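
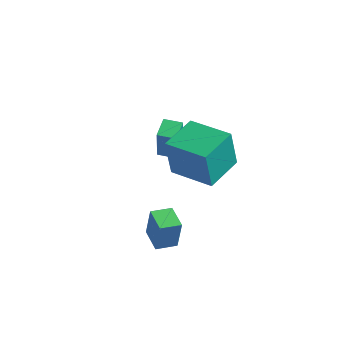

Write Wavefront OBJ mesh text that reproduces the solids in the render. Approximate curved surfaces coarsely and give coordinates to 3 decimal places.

v -2.912 2.191 0.371
v -2.84 2.035 1.941
v -3.113 3.196 0.48
v -3.041 3.04 2.05
v -2.079 2.36 0.35
v -2.007 2.204 1.92
v -2.28 3.365 0.459
v -2.208 3.209 2.029
v -0.88 -0.458 2.667
v -1.16 -0.476 4.476
v -0.614 1.301 2.725
v -0.894 1.283 4.534
v 1.074 -0.763 2.966
v 0.794 -0.781 4.775
v 1.34 0.996 3.024
v 1.06 0.978 4.833
v -0.069 -3.409 0.693
v 0.06 -3.273 2.05
v -0.881 -2.667 0.697
v -0.752 -2.532 2.054
v 0.552 -2.728 0.566
v 0.681 -2.593 1.923
v -0.26 -1.987 0.57
v -0.131 -1.851 1.927
f 2 4 1
f 5 2 1
f 1 4 3
f 3 5 1
f 2 8 4
f 6 2 5
f 6 8 2
f 4 8 3
f 7 5 3
f 3 8 7
f 7 6 5
f 8 6 7
f 10 12 9
f 13 10 9
f 9 12 11
f 11 13 9
f 10 16 12
f 14 10 13
f 14 16 10
f 12 16 11
f 15 13 11
f 11 16 15
f 15 14 13
f 16 14 15
f 18 20 17
f 21 18 17
f 17 20 19
f 19 21 17
f 18 24 20
f 22 18 21
f 22 24 18
f 20 24 19
f 23 21 19
f 19 24 23
f 23 22 21
f 24 22 23



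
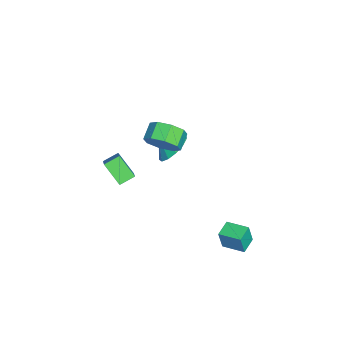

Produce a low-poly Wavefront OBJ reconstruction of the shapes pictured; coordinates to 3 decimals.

v -2.392 -3.722 -2.104
v -2.885 -3 -1.732
v -3.619 -4.052 -3.093
v -4.112 -3.33 -2.721
v -1.808 -2.79 -3.139
v -2.301 -2.068 -2.767
v -3.035 -3.12 -4.128
v -3.528 -2.398 -3.756
v -0.822 -0.345 1.691
v -0.302 -0.103 2.51
v -1.199 0.068 3.029
v -1.718 -0.175 2.209
v -0.444 0.502 2.064
v -1.341 0.673 2.583
v -0.808 0.611 1.399
v -1.705 0.782 1.918
v -1.18 0.16 0.905
v -2.076 0.33 1.424
v -1.341 -0.588 0.871
v -2.238 -0.417 1.39
v -1.199 -1.193 1.317
v -2.096 -1.022 1.836
v -0.835 -1.302 1.982
v -1.732 -1.131 2.501
v -0.464 -0.85 2.476
v -1.36 -0.68 2.995
v -3.512 -0.271 -1.162
v -2.621 -0.697 -1.546
v -3.588 -1.029 -0.498
v -2.455 -0.329 -1.107
v -2.625 0.058 -0.685
v -3.076 0.341 -0.414
v -3.666 0.429 -0.381
v -4.207 0.294 -0.596
v -4.527 -0.019 -0.991
v -4.525 -0.413 -1.44
v -4.201 -0.762 -1.8
v -3.659 -0.955 -1.959
v -3.07 -0.931 -1.864
v -0.048 3.341 -4.478
v 0.096 3.141 -3.314
v 0.352 4.526 -4.324
v 0.496 4.326 -3.16
v 0.864 3.054 -4.64
v 1.008 2.854 -3.476
v 1.264 4.239 -4.486
v 1.408 4.039 -3.322
f 2 4 1
f 5 2 1
f 1 4 3
f 3 5 1
f 2 8 4
f 6 2 5
f 6 8 2
f 4 8 3
f 7 5 3
f 3 8 7
f 7 6 5
f 8 6 7
f 10 9 13
f 10 13 11
f 11 13 14
f 11 14 12
f 13 9 15
f 13 15 14
f 14 15 16
f 14 16 12
f 15 9 17
f 15 17 16
f 16 17 18
f 16 18 12
f 17 9 19
f 17 19 18
f 18 19 20
f 18 20 12
f 19 9 21
f 19 21 20
f 20 21 22
f 20 22 12
f 21 9 23
f 21 23 22
f 22 23 24
f 22 24 12
f 23 9 25
f 23 25 24
f 24 25 26
f 24 26 12
f 25 9 10
f 25 10 26
f 26 10 11
f 26 11 12
f 28 27 30
f 28 30 29
f 30 27 31
f 30 31 29
f 31 27 32
f 31 32 29
f 32 27 33
f 32 33 29
f 33 27 34
f 33 34 29
f 34 27 35
f 34 35 29
f 35 27 36
f 35 36 29
f 36 27 37
f 36 37 29
f 37 27 38
f 37 38 29
f 38 27 39
f 38 39 29
f 39 27 28
f 39 28 29
f 41 43 40
f 44 41 40
f 40 43 42
f 42 44 40
f 41 47 43
f 45 41 44
f 45 47 41
f 43 47 42
f 46 44 42
f 42 47 46
f 46 45 44
f 47 45 46



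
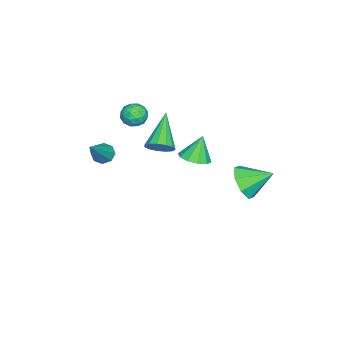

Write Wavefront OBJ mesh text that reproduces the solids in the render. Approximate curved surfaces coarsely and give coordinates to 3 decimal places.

v 0.994 1.535 1.503
v 1.699 1.449 1.772
v 0.566 1.765 2.697
v 1.64 1.902 1.663
v 1.333 2.215 1.493
v 0.897 2.268 1.326
v 0.498 2.041 1.227
v 0.288 1.62 1.233
v 0.348 1.167 1.342
v 0.654 0.855 1.512
v 1.091 0.802 1.679
v 1.49 1.029 1.778
v -2.074 -1.169 -0.667
v -1.653 -1.521 -0.186
v -3.726 -1.431 0.587
v -1.638 -1.123 -0.083
v -1.762 -0.739 -0.166
v -1.985 -0.492 -0.408
v -2.236 -0.46 -0.732
v -2.436 -0.653 -1.036
v -2.521 -1.01 -1.222
v -2.464 -1.417 -1.232
v -2.283 -1.746 -1.063
v -2.036 -1.891 -0.768
v -1.801 -1.807 -0.441
v -3.143 2.582 -2.953
v -2.471 2.33 -2.242
v -3.437 3.898 -2.207
v -2.152 2.73 -2.822
v -2.414 3.043 -3.479
v -3.103 3.087 -3.827
v -3.815 2.835 -3.663
v -4.134 2.435 -3.083
v -3.872 2.121 -2.427
v -3.183 2.078 -2.078
v 1.889 -2.377 1.463
v 2.215 -2.689 1.13
v 3.371 -2.403 2.937
v 2.278 -2.268 1.075
v 2.113 -1.912 1.246
v 1.817 -1.828 1.545
v 1.564 -2.066 1.796
v 1.501 -2.486 1.852
v 1.666 -2.843 1.68
v 1.961 -2.927 1.381
v -3.552 -2.433 0.88
v -2.903 -2.24 0.686
v -3.457 -3.38 0.254
v -2.808 -3.187 0.06
v -2.935 -3.379 0.726
v -2.993 -2.793 1.113
v -3.367 -2.827 -0.173
v -3.425 -2.241 0.214
v -2.789 -2.483 0.035
v -2.521 -2.824 0.591
v -3.839 -2.796 0.349
v -3.571 -3.137 0.905
v -3.235 -2.253 0.838
v -3.125 -3.367 0.102
v -3.199 -3.479 0.493
v -2.817 -3.366 0.379
v -3.288 -2.578 1.089
v -2.907 -2.465 0.975
v -2.926 -3.134 0.998
v -3.453 -3.155 -0.035
v -3.072 -3.042 -0.149
v -3.543 -2.254 0.561
v -3.161 -2.141 0.447
v -3.434 -2.486 -0.058
v -2.787 -2.283 0.342
v -2.731 -2.84 -0.027
v -3.06 -2.628 -0.164
v -3.094 -2.284 0.064
v -2.63 -2.483 0.668
v -2.574 -3.04 0.3
v -2.648 -3.153 0.691
v -2.683 -2.808 0.919
v -2.563 -2.626 0.285
v -3.786 -2.58 0.64
v -3.73 -3.137 0.272
v -3.677 -2.812 0.021
v -3.712 -2.467 0.249
v -3.629 -2.78 0.967
v -3.573 -3.337 0.598
v -3.266 -3.336 0.876
v -3.3 -2.992 1.104
v -3.797 -2.994 0.655
f 2 1 4
f 2 4 3
f 4 1 5
f 4 5 3
f 5 1 6
f 5 6 3
f 6 1 7
f 6 7 3
f 7 1 8
f 7 8 3
f 8 1 9
f 8 9 3
f 9 1 10
f 9 10 3
f 10 1 11
f 10 11 3
f 11 1 12
f 11 12 3
f 12 1 2
f 12 2 3
f 14 13 16
f 14 16 15
f 16 13 17
f 16 17 15
f 17 13 18
f 17 18 15
f 18 13 19
f 18 19 15
f 19 13 20
f 19 20 15
f 20 13 21
f 20 21 15
f 21 13 22
f 21 22 15
f 22 13 23
f 22 23 15
f 23 13 24
f 23 24 15
f 24 13 25
f 24 25 15
f 25 13 14
f 25 14 15
f 27 26 29
f 27 29 28
f 29 26 30
f 29 30 28
f 30 26 31
f 30 31 28
f 31 26 32
f 31 32 28
f 32 26 33
f 32 33 28
f 33 26 34
f 33 34 28
f 34 26 35
f 34 35 28
f 35 26 27
f 35 27 28
f 37 36 39
f 37 39 38
f 39 36 40
f 39 40 38
f 40 36 41
f 40 41 38
f 41 36 42
f 41 42 38
f 42 36 43
f 42 43 38
f 43 36 44
f 43 44 38
f 44 36 45
f 44 45 38
f 45 36 37
f 45 37 38
f 46 83 62
f 83 57 86
f 62 86 51
f 83 86 62
f 46 62 58
f 62 51 63
f 58 63 47
f 62 63 58
f 46 58 67
f 58 47 68
f 67 68 53
f 58 68 67
f 46 67 79
f 67 53 82
f 79 82 56
f 67 82 79
f 46 79 83
f 79 56 87
f 83 87 57
f 79 87 83
f 47 63 74
f 63 51 77
f 74 77 55
f 63 77 74
f 51 86 64
f 86 57 85
f 64 85 50
f 86 85 64
f 57 87 84
f 87 56 80
f 84 80 48
f 87 80 84
f 56 82 81
f 82 53 69
f 81 69 52
f 82 69 81
f 53 68 73
f 68 47 70
f 73 70 54
f 68 70 73
f 49 75 61
f 75 55 76
f 61 76 50
f 75 76 61
f 49 61 59
f 61 50 60
f 59 60 48
f 61 60 59
f 49 59 66
f 59 48 65
f 66 65 52
f 59 65 66
f 49 66 71
f 66 52 72
f 71 72 54
f 66 72 71
f 49 71 75
f 71 54 78
f 75 78 55
f 71 78 75
f 50 76 64
f 76 55 77
f 64 77 51
f 76 77 64
f 48 60 84
f 60 50 85
f 84 85 57
f 60 85 84
f 52 65 81
f 65 48 80
f 81 80 56
f 65 80 81
f 54 72 73
f 72 52 69
f 73 69 53
f 72 69 73
f 55 78 74
f 78 54 70
f 74 70 47
f 78 70 74



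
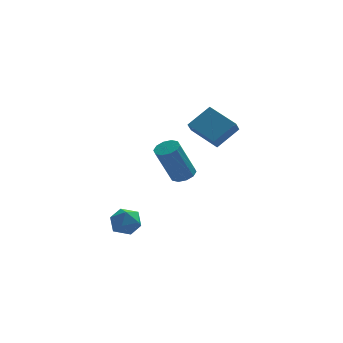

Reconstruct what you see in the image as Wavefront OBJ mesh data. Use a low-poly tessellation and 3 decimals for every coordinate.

v 3.945 2.351 -1.046
v 3.686 1.818 -0.395
v 2.828 3.689 -0.395
v 2.57 3.156 0.256
v 5.15 2.904 -0.116
v 4.892 2.371 0.535
v 4.034 4.242 0.535
v 3.775 3.709 1.186
v -1.451 -2.583 -2.373
v -0.998 -2.393 -3.082
v -1.562 -3.907 -2.798
v -1.109 -3.717 -3.507
v -0.723 -3.716 -2.736
v -0.654 -2.898 -2.474
v -1.906 -3.402 -3.406
v -1.837 -2.584 -3.144
v -1.28 -2.9 -3.721
v -0.549 -3.094 -3.307
v -2.011 -3.206 -2.573
v -1.28 -3.4 -2.159
v 1.7 -1.372 -0.89
v 2.267 -1.141 -0.618
v 1.427 -1.438 1.383
v 0.86 -1.668 1.11
v 2.014 -0.819 -0.676
v 1.173 -1.116 1.324
v 1.64 -0.708 -0.817
v 0.799 -1.005 1.183
v 1.29 -0.851 -0.985
v 0.449 -1.148 1.015
v 1.096 -1.192 -1.117
v 0.255 -1.489 0.883
v 1.133 -1.602 -1.163
v 0.293 -1.899 0.838
v 1.387 -1.924 -1.104
v 0.546 -2.221 0.896
v 1.761 -2.035 -0.963
v 0.92 -2.332 1.037
v 2.111 -1.892 -0.795
v 1.27 -2.189 1.205
v 2.305 -1.551 -0.663
v 1.464 -1.848 1.337
f 2 4 1
f 5 2 1
f 1 4 3
f 3 5 1
f 2 8 4
f 6 2 5
f 6 8 2
f 4 8 3
f 7 5 3
f 3 8 7
f 7 6 5
f 8 6 7
f 9 20 14
f 9 14 10
f 9 10 16
f 9 16 19
f 9 19 20
f 10 14 18
f 14 20 13
f 20 19 11
f 19 16 15
f 16 10 17
f 12 18 13
f 12 13 11
f 12 11 15
f 12 15 17
f 12 17 18
f 13 18 14
f 11 13 20
f 15 11 19
f 17 15 16
f 18 17 10
f 22 21 25
f 22 25 23
f 23 25 26
f 23 26 24
f 25 21 27
f 25 27 26
f 26 27 28
f 26 28 24
f 27 21 29
f 27 29 28
f 28 29 30
f 28 30 24
f 29 21 31
f 29 31 30
f 30 31 32
f 30 32 24
f 31 21 33
f 31 33 32
f 32 33 34
f 32 34 24
f 33 21 35
f 33 35 34
f 34 35 36
f 34 36 24
f 35 21 37
f 35 37 36
f 36 37 38
f 36 38 24
f 37 21 39
f 37 39 38
f 38 39 40
f 38 40 24
f 39 21 41
f 39 41 40
f 40 41 42
f 40 42 24
f 41 21 22
f 41 22 42
f 42 22 23
f 42 23 24



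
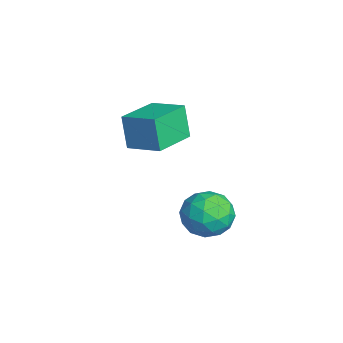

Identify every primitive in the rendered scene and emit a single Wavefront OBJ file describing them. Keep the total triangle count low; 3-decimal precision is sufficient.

v 0.012 2.137 -2.924
v 0.758 1.839 -2.151
v -0.598 0.441 -2.989
v 0.148 0.143 -2.216
v -0.706 0.806 -1.942
v -0.329 1.854 -1.902
v 0.489 0.426 -3.238
v 0.866 1.474 -3.198
v 1.052 0.782 -2.345
v 0.314 1.017 -1.544
v -0.154 1.263 -3.596
v -0.892 1.498 -2.795
v 0.439 2.137 -2.532
v -0.279 0.143 -2.608
v -0.78 0.533 -2.447
v -0.342 0.358 -1.992
v -0.2 2.146 -2.385
v 0.238 1.971 -1.931
v -0.622 1.363 -1.808
v -0.078 0.309 -3.209
v 0.36 0.134 -2.755
v 0.502 1.922 -3.148
v 0.94 1.747 -2.693
v 0.782 0.917 -3.332
v 1.05 1.34 -2.191
v 0.691 0.344 -2.229
v 0.891 0.51 -2.831
v 1.113 1.126 -2.807
v 0.616 1.478 -1.72
v 0.257 0.482 -1.758
v -0.244 0.871 -1.597
v -0.023 1.487 -1.574
v 0.789 0.857 -1.834
v -0.097 1.798 -3.382
v -0.456 0.802 -3.42
v 0.183 0.793 -3.566
v 0.404 1.409 -3.543
v -0.531 1.936 -2.911
v -0.89 0.94 -2.949
v -0.953 1.154 -2.333
v -0.731 1.77 -2.309
v -0.629 1.423 -3.306
v -4.825 0.086 -1.23
v -5.257 -0.053 0.283
v -3.783 1.191 -0.832
v -4.214 1.052 0.682
v -3.426 -1.332 -0.962
v -3.857 -1.471 0.552
v -2.383 -0.227 -0.563
v -2.815 -0.366 0.95
f 1 38 17
f 38 12 41
f 17 41 6
f 38 41 17
f 1 17 13
f 17 6 18
f 13 18 2
f 17 18 13
f 1 13 22
f 13 2 23
f 22 23 8
f 13 23 22
f 1 22 34
f 22 8 37
f 34 37 11
f 22 37 34
f 1 34 38
f 34 11 42
f 38 42 12
f 34 42 38
f 2 18 29
f 18 6 32
f 29 32 10
f 18 32 29
f 6 41 19
f 41 12 40
f 19 40 5
f 41 40 19
f 12 42 39
f 42 11 35
f 39 35 3
f 42 35 39
f 11 37 36
f 37 8 24
f 36 24 7
f 37 24 36
f 8 23 28
f 23 2 25
f 28 25 9
f 23 25 28
f 4 30 16
f 30 10 31
f 16 31 5
f 30 31 16
f 4 16 14
f 16 5 15
f 14 15 3
f 16 15 14
f 4 14 21
f 14 3 20
f 21 20 7
f 14 20 21
f 4 21 26
f 21 7 27
f 26 27 9
f 21 27 26
f 4 26 30
f 26 9 33
f 30 33 10
f 26 33 30
f 5 31 19
f 31 10 32
f 19 32 6
f 31 32 19
f 3 15 39
f 15 5 40
f 39 40 12
f 15 40 39
f 7 20 36
f 20 3 35
f 36 35 11
f 20 35 36
f 9 27 28
f 27 7 24
f 28 24 8
f 27 24 28
f 10 33 29
f 33 9 25
f 29 25 2
f 33 25 29
f 44 46 43
f 47 44 43
f 43 46 45
f 45 47 43
f 44 50 46
f 48 44 47
f 48 50 44
f 46 50 45
f 49 47 45
f 45 50 49
f 49 48 47
f 50 48 49



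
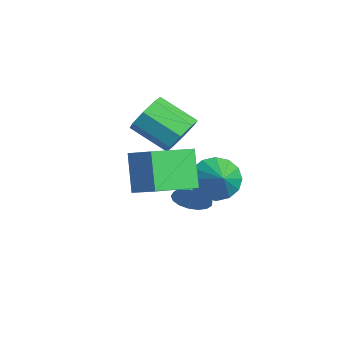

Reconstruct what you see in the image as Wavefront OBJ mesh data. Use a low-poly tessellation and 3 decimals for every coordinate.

v 2.466 0.846 -0.241
v 2.894 1.039 0.419
v 1.114 1.654 0.401
v 2.957 1.335 0.178
v 2.907 1.52 -0.16
v 2.756 1.55 -0.515
v 2.539 1.419 -0.808
v 2.305 1.156 -0.971
v 2.107 0.823 -0.967
v 1.992 0.494 -0.796
v 1.985 0.247 -0.498
v 2.088 0.136 -0.141
v 2.278 0.188 0.193
v 2.511 0.391 0.428
v 2.733 0.698 0.51
v 3.058 1.601 1.165
v 3.587 1.972 0.389
v 4.202 1.539 1.915
v 3.432 2.392 0.66
v 3.176 2.599 1.066
v 2.889 2.539 1.499
v 2.647 2.228 1.842
v 2.515 1.748 2.004
v 2.529 1.229 1.94
v 2.684 0.81 1.669
v 2.939 0.603 1.263
v 3.227 0.663 0.83
v 3.469 0.974 0.487
v 3.601 1.454 0.326
v 0.858 0.942 2.311
v 1.266 1.208 3.115
v 0.23 0.025 4.032
v -0.178 -0.242 3.229
v 0.682 1.598 2.96
v -0.353 0.415 3.878
v 0.201 1.604 2.425
v -0.834 0.421 3.342
v 0.105 1.222 1.824
v -0.93 0.039 2.741
v 0.45 0.675 1.508
v -0.586 -0.508 2.425
v 1.033 0.285 1.662
v -0.002 -0.898 2.58
v 1.514 0.279 2.198
v 0.479 -0.904 3.115
v 1.61 0.661 2.799
v 0.575 -0.522 3.716
v 2.617 0.008 2.739
v 3.458 -1.868 3.433
v 3.541 0.626 3.289
v 4.382 -1.25 3.983
v 3.578 -0.11 1.257
v 4.419 -1.986 1.951
v 4.502 0.508 1.807
v 5.343 -1.368 2.501
f 2 1 4
f 2 4 3
f 4 1 5
f 4 5 3
f 5 1 6
f 5 6 3
f 6 1 7
f 6 7 3
f 7 1 8
f 7 8 3
f 8 1 9
f 8 9 3
f 9 1 10
f 9 10 3
f 10 1 11
f 10 11 3
f 11 1 12
f 11 12 3
f 12 1 13
f 12 13 3
f 13 1 14
f 13 14 3
f 14 1 15
f 14 15 3
f 15 1 2
f 15 2 3
f 17 16 19
f 17 19 18
f 19 16 20
f 19 20 18
f 20 16 21
f 20 21 18
f 21 16 22
f 21 22 18
f 22 16 23
f 22 23 18
f 23 16 24
f 23 24 18
f 24 16 25
f 24 25 18
f 25 16 26
f 25 26 18
f 26 16 27
f 26 27 18
f 27 16 28
f 27 28 18
f 28 16 29
f 28 29 18
f 29 16 17
f 29 17 18
f 31 30 34
f 31 34 32
f 32 34 35
f 32 35 33
f 34 30 36
f 34 36 35
f 35 36 37
f 35 37 33
f 36 30 38
f 36 38 37
f 37 38 39
f 37 39 33
f 38 30 40
f 38 40 39
f 39 40 41
f 39 41 33
f 40 30 42
f 40 42 41
f 41 42 43
f 41 43 33
f 42 30 44
f 42 44 43
f 43 44 45
f 43 45 33
f 44 30 46
f 44 46 45
f 45 46 47
f 45 47 33
f 46 30 31
f 46 31 47
f 47 31 32
f 47 32 33
f 49 51 48
f 52 49 48
f 48 51 50
f 50 52 48
f 49 55 51
f 53 49 52
f 53 55 49
f 51 55 50
f 54 52 50
f 50 55 54
f 54 53 52
f 55 53 54



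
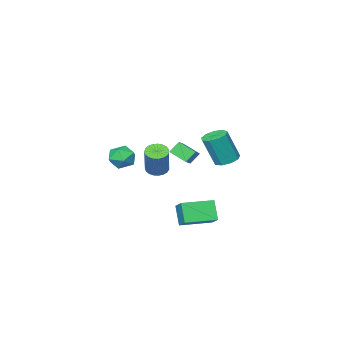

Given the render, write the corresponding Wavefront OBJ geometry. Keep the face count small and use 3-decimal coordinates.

v -1.648 2.143 -0.032
v -1.184 1.562 -0.299
v -0.548 1.196 1.604
v -1.012 1.777 1.872
v -0.914 2.03 -0.299
v -0.277 1.663 1.604
v -0.987 2.551 -0.174
v -0.35 2.184 1.729
v -1.369 2.881 0.017
v -0.733 2.514 1.92
v -1.882 2.866 0.186
v -1.246 2.499 2.089
v -2.286 2.513 0.253
v -1.649 2.146 2.156
v -2.391 1.987 0.187
v -1.755 1.62 2.09
v -2.149 1.534 0.018
v -1.512 1.167 1.922
v -1.672 1.367 -0.173
v -1.036 1 1.73
v 3.568 0.486 0.334
v 4.32 0.567 0.81
v 3.48 -0.907 0.71
v 4.232 -0.826 1.186
v 3.485 -0.419 1.459
v 3.539 0.442 1.227
v 4.261 -0.782 0.293
v 4.315 0.079 0.061
v 4.748 -0.217 0.785
v 4.269 0.008 1.505
v 3.531 -0.348 0.015
v 3.052 -0.123 0.735
v 0.656 3.748 -3.762
v 0.388 3.066 -2.581
v 1.033 4.759 -3.093
v 0.766 4.077 -1.911
v 2.414 3.083 -3.749
v 2.147 2.401 -2.567
v 2.792 4.094 -3.079
v 2.524 3.412 -1.898
v -3.673 -4.535 -1.351
v -2.849 -3.887 -0.809
v -4.104 -3.496 -1.939
v -3.28 -2.847 -1.397
v -3.08 -4.693 -2.063
v -2.256 -4.044 -1.521
v -3.511 -3.653 -2.651
v -2.687 -3.005 -2.109
v 2.621 1.359 0.104
v 3.161 0.963 0.096
v 3.759 1.744 1.768
v 3.219 2.141 1.776
v 3.252 1.187 -0.041
v 3.85 1.969 1.63
v 3.234 1.442 -0.154
v 3.832 2.223 1.518
v 3.109 1.682 -0.222
v 3.708 2.463 1.45
v 2.901 1.866 -0.233
v 3.499 2.648 1.439
v 2.644 1.963 -0.186
v 3.242 2.744 1.486
v 2.383 1.955 -0.089
v 2.981 2.736 1.583
v 2.163 1.844 0.041
v 2.761 2.626 1.713
v 2.022 1.65 0.183
v 2.62 2.431 1.854
v 1.985 1.405 0.31
v 2.583 2.186 1.982
v 2.058 1.152 0.402
v 2.656 1.934 2.074
v 2.228 0.935 0.443
v 2.826 1.717 2.115
v 2.466 0.792 0.425
v 3.064 1.573 2.097
v 2.731 0.746 0.351
v 3.329 1.528 2.023
v 2.977 0.807 0.235
v 3.575 1.588 1.907
f 2 1 5
f 2 5 3
f 3 5 6
f 3 6 4
f 5 1 7
f 5 7 6
f 6 7 8
f 6 8 4
f 7 1 9
f 7 9 8
f 8 9 10
f 8 10 4
f 9 1 11
f 9 11 10
f 10 11 12
f 10 12 4
f 11 1 13
f 11 13 12
f 12 13 14
f 12 14 4
f 13 1 15
f 13 15 14
f 14 15 16
f 14 16 4
f 15 1 17
f 15 17 16
f 16 17 18
f 16 18 4
f 17 1 19
f 17 19 18
f 18 19 20
f 18 20 4
f 19 1 2
f 19 2 20
f 20 2 3
f 20 3 4
f 21 32 26
f 21 26 22
f 21 22 28
f 21 28 31
f 21 31 32
f 22 26 30
f 26 32 25
f 32 31 23
f 31 28 27
f 28 22 29
f 24 30 25
f 24 25 23
f 24 23 27
f 24 27 29
f 24 29 30
f 25 30 26
f 23 25 32
f 27 23 31
f 29 27 28
f 30 29 22
f 34 36 33
f 37 34 33
f 33 36 35
f 35 37 33
f 34 40 36
f 38 34 37
f 38 40 34
f 36 40 35
f 39 37 35
f 35 40 39
f 39 38 37
f 40 38 39
f 42 44 41
f 45 42 41
f 41 44 43
f 43 45 41
f 42 48 44
f 46 42 45
f 46 48 42
f 44 48 43
f 47 45 43
f 43 48 47
f 47 46 45
f 48 46 47
f 50 49 53
f 50 53 51
f 51 53 54
f 51 54 52
f 53 49 55
f 53 55 54
f 54 55 56
f 54 56 52
f 55 49 57
f 55 57 56
f 56 57 58
f 56 58 52
f 57 49 59
f 57 59 58
f 58 59 60
f 58 60 52
f 59 49 61
f 59 61 60
f 60 61 62
f 60 62 52
f 61 49 63
f 61 63 62
f 62 63 64
f 62 64 52
f 63 49 65
f 63 65 64
f 64 65 66
f 64 66 52
f 65 49 67
f 65 67 66
f 66 67 68
f 66 68 52
f 67 49 69
f 67 69 68
f 68 69 70
f 68 70 52
f 69 49 71
f 69 71 70
f 70 71 72
f 70 72 52
f 71 49 73
f 71 73 72
f 72 73 74
f 72 74 52
f 73 49 75
f 73 75 74
f 74 75 76
f 74 76 52
f 75 49 77
f 75 77 76
f 76 77 78
f 76 78 52
f 77 49 79
f 77 79 78
f 78 79 80
f 78 80 52
f 79 49 50
f 79 50 80
f 80 50 51
f 80 51 52



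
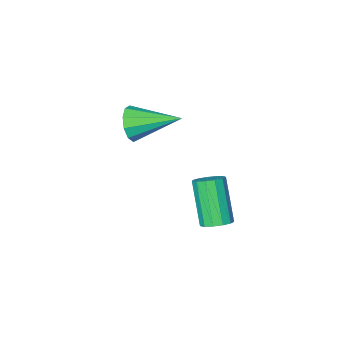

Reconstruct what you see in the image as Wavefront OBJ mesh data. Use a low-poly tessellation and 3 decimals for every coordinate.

v 0.477 3.845 -3.004
v 0.872 4.223 -2.711
v 0.598 3.212 -1.042
v 0.203 2.835 -1.336
v 0.555 4.366 -2.677
v 0.281 3.355 -1.008
v 0.213 4.343 -2.746
v -0.061 3.333 -1.077
v -0.044 4.163 -2.898
v -0.319 3.153 -1.229
v -0.137 3.882 -3.083
v -0.411 2.871 -1.414
v -0.034 3.589 -3.244
v -0.308 2.578 -1.575
v 0.231 3.377 -3.328
v -0.043 2.367 -1.659
v 0.574 3.314 -3.31
v 0.3 2.304 -1.641
v 0.886 3.42 -3.195
v 0.612 2.41 -1.526
v 1.069 3.661 -3.019
v 0.795 2.65 -1.35
v 1.063 3.96 -2.839
v 0.789 2.949 -1.17
v 1.118 -1.113 -0.512
v 1.584 -0.943 0.154
v -0.258 0.213 0.112
v 1.722 -0.622 -0.222
v 1.629 -0.489 -0.709
v 1.342 -0.594 -1.12
v 0.969 -0.897 -1.299
v 0.653 -1.283 -1.178
v 0.515 -1.603 -0.802
v 0.607 -1.736 -0.315
v 0.895 -1.631 0.096
v 1.268 -1.328 0.275
f 2 1 5
f 2 5 3
f 3 5 6
f 3 6 4
f 5 1 7
f 5 7 6
f 6 7 8
f 6 8 4
f 7 1 9
f 7 9 8
f 8 9 10
f 8 10 4
f 9 1 11
f 9 11 10
f 10 11 12
f 10 12 4
f 11 1 13
f 11 13 12
f 12 13 14
f 12 14 4
f 13 1 15
f 13 15 14
f 14 15 16
f 14 16 4
f 15 1 17
f 15 17 16
f 16 17 18
f 16 18 4
f 17 1 19
f 17 19 18
f 18 19 20
f 18 20 4
f 19 1 21
f 19 21 20
f 20 21 22
f 20 22 4
f 21 1 23
f 21 23 22
f 22 23 24
f 22 24 4
f 23 1 2
f 23 2 24
f 24 2 3
f 24 3 4
f 26 25 28
f 26 28 27
f 28 25 29
f 28 29 27
f 29 25 30
f 29 30 27
f 30 25 31
f 30 31 27
f 31 25 32
f 31 32 27
f 32 25 33
f 32 33 27
f 33 25 34
f 33 34 27
f 34 25 35
f 34 35 27
f 35 25 36
f 35 36 27
f 36 25 26
f 36 26 27



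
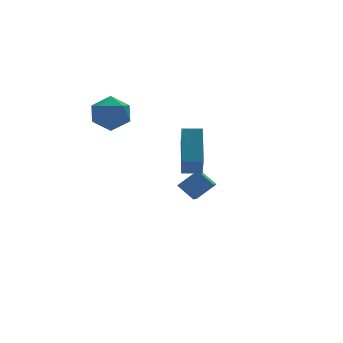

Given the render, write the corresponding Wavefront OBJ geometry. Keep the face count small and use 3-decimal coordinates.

v -1.662 4.001 3.167
v -0.593 3.65 3.138
v -1.967 2.95 4.622
v -0.898 2.599 4.593
v -1.134 3.662 4.876
v -0.945 4.312 3.977
v -1.615 2.288 3.783
v -1.426 2.938 2.884
v -0.564 2.592 3.518
v -0.267 3.441 4.194
v -2.293 3.159 3.566
v -1.996 4.008 4.242
v -0.007 -2.394 2.901
v 0.63 -0.852 4.241
v 0.361 -1.442 1.63
v 0.998 0.1 2.97
v 0.902 -2.76 2.89
v 1.539 -1.218 4.23
v 1.27 -1.808 1.619
v 1.907 -0.266 2.959
v 3.737 2.407 -1.564
v 3.185 3.137 -0.82
v 2.714 2.522 -2.437
v 2.161 3.252 -1.693
v 4.459 3.648 -2.247
v 3.906 4.378 -1.503
v 3.435 3.763 -3.12
v 2.883 4.493 -2.376
f 1 12 6
f 1 6 2
f 1 2 8
f 1 8 11
f 1 11 12
f 2 6 10
f 6 12 5
f 12 11 3
f 11 8 7
f 8 2 9
f 4 10 5
f 4 5 3
f 4 3 7
f 4 7 9
f 4 9 10
f 5 10 6
f 3 5 12
f 7 3 11
f 9 7 8
f 10 9 2
f 14 16 13
f 17 14 13
f 13 16 15
f 15 17 13
f 14 20 16
f 18 14 17
f 18 20 14
f 16 20 15
f 19 17 15
f 15 20 19
f 19 18 17
f 20 18 19
f 22 24 21
f 25 22 21
f 21 24 23
f 23 25 21
f 22 28 24
f 26 22 25
f 26 28 22
f 24 28 23
f 27 25 23
f 23 28 27
f 27 26 25
f 28 26 27



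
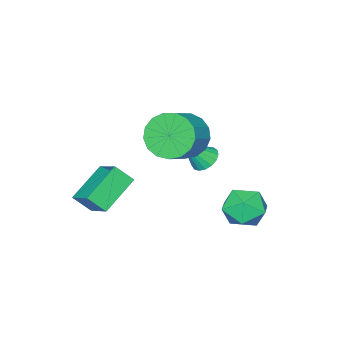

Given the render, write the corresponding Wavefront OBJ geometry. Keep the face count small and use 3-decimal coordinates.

v -0.194 -0.954 2.839
v 0.242 -0.548 1.95
v 1.389 -0.24 2.652
v 0.954 -0.646 3.541
v 0.004 -0.148 2.163
v 1.151 0.16 2.865
v -0.28 0.067 2.531
v 0.868 0.375 3.234
v -0.543 0.049 2.97
v 0.604 0.357 3.672
v -0.727 -0.2 3.378
v 0.42 0.109 4.081
v -0.788 -0.621 3.664
v 0.359 -0.312 4.366
v -0.713 -1.118 3.76
v 0.434 -0.81 4.462
v -0.519 -1.578 3.645
v 0.628 -1.27 4.347
v -0.251 -1.895 3.345
v 0.896 -1.587 4.048
v 0.031 -1.996 2.93
v 1.178 -1.688 3.632
v 0.261 -1.859 2.493
v 1.408 -1.551 3.196
v 0.387 -1.514 2.136
v 1.534 -1.206 2.839
v 0.38 -1.041 1.94
v 1.527 -0.733 2.642
v 1.655 -3.681 0.686
v 1.989 -2.487 1.439
v 1.215 -3.117 -0.012
v 1.548 -1.924 0.74
v 3.252 -3.556 -0.22
v 3.585 -2.363 0.532
v 2.811 -2.993 -0.919
v 3.145 -1.799 -0.166
v -1.661 -1.26 0.632
v -1.132 -1.066 0.307
v -0.819 -1.68 1.748
v -1.218 -0.813 0.466
v -1.405 -0.663 0.664
v -1.651 -0.649 0.854
v -1.899 -0.775 0.994
v -2.092 -1.012 1.05
v -2.187 -1.306 1.011
v -2.161 -1.589 0.884
v -2.02 -1.797 0.7
v -1.797 -1.881 0.5
v -1.543 -1.823 0.331
v -1.316 -1.636 0.23
v -1.167 -1.363 0.221
v -0.812 2.211 -1.022
v 0.025 2.211 -0.458
v -1.485 1.109 -0.022
v -0.648 1.109 0.542
v -1.246 1.922 0.526
v -0.83 2.603 -0.092
v -0.63 0.717 -0.388
v -0.214 1.398 -1.006
v 0.138 1.288 -0.066
v -0.243 2.032 0.499
v -1.217 1.288 -0.979
v -1.598 2.032 -0.414
f 2 1 5
f 2 5 3
f 3 5 6
f 3 6 4
f 5 1 7
f 5 7 6
f 6 7 8
f 6 8 4
f 7 1 9
f 7 9 8
f 8 9 10
f 8 10 4
f 9 1 11
f 9 11 10
f 10 11 12
f 10 12 4
f 11 1 13
f 11 13 12
f 12 13 14
f 12 14 4
f 13 1 15
f 13 15 14
f 14 15 16
f 14 16 4
f 15 1 17
f 15 17 16
f 16 17 18
f 16 18 4
f 17 1 19
f 17 19 18
f 18 19 20
f 18 20 4
f 19 1 21
f 19 21 20
f 20 21 22
f 20 22 4
f 21 1 23
f 21 23 22
f 22 23 24
f 22 24 4
f 23 1 25
f 23 25 24
f 24 25 26
f 24 26 4
f 25 1 27
f 25 27 26
f 26 27 28
f 26 28 4
f 27 1 2
f 27 2 28
f 28 2 3
f 28 3 4
f 30 32 29
f 33 30 29
f 29 32 31
f 31 33 29
f 30 36 32
f 34 30 33
f 34 36 30
f 32 36 31
f 35 33 31
f 31 36 35
f 35 34 33
f 36 34 35
f 38 37 40
f 38 40 39
f 40 37 41
f 40 41 39
f 41 37 42
f 41 42 39
f 42 37 43
f 42 43 39
f 43 37 44
f 43 44 39
f 44 37 45
f 44 45 39
f 45 37 46
f 45 46 39
f 46 37 47
f 46 47 39
f 47 37 48
f 47 48 39
f 48 37 49
f 48 49 39
f 49 37 50
f 49 50 39
f 50 37 51
f 50 51 39
f 51 37 38
f 51 38 39
f 52 63 57
f 52 57 53
f 52 53 59
f 52 59 62
f 52 62 63
f 53 57 61
f 57 63 56
f 63 62 54
f 62 59 58
f 59 53 60
f 55 61 56
f 55 56 54
f 55 54 58
f 55 58 60
f 55 60 61
f 56 61 57
f 54 56 63
f 58 54 62
f 60 58 59
f 61 60 53



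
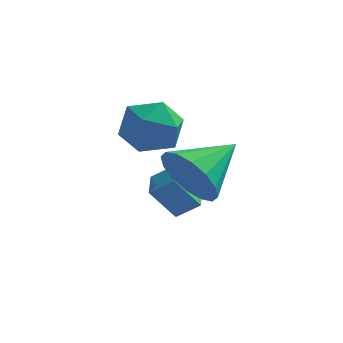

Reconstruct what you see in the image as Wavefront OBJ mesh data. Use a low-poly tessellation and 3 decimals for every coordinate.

v -2.349 0.628 1.267
v -1.727 0.583 0.46
v -1.391 1.932 1.933
v -2.103 0.928 0.324
v -2.544 1.193 0.441
v -2.934 1.307 0.779
v -3.166 1.238 1.248
v -3.18 1.006 1.722
v -2.971 0.673 2.074
v -2.596 0.327 2.21
v -2.154 0.063 2.093
v -1.765 -0.051 1.755
v -1.532 0.018 1.286
v -1.518 0.25 0.812
v -3.524 2.4 1.844
v -2.94 1.617 1.789
v -4.26 1.763 3.091
v -3.676 0.98 3.036
v -3.31 1.844 3.31
v -2.855 2.238 2.539
v -4.345 1.142 2.341
v -3.89 1.536 1.57
v -3.447 0.84 2.095
v -2.808 1.274 2.695
v -4.392 2.106 2.185
v -3.753 2.54 2.785
v -3.702 1.819 -0.104
v -3.036 1.894 0.385
v -3.884 2.776 -0.003
v -3.217 2.852 0.486
v -3.023 2.048 -1.066
v -2.356 2.124 -0.577
v -3.204 3.006 -0.965
v -2.538 3.081 -0.476
f 2 1 4
f 2 4 3
f 4 1 5
f 4 5 3
f 5 1 6
f 5 6 3
f 6 1 7
f 6 7 3
f 7 1 8
f 7 8 3
f 8 1 9
f 8 9 3
f 9 1 10
f 9 10 3
f 10 1 11
f 10 11 3
f 11 1 12
f 11 12 3
f 12 1 13
f 12 13 3
f 13 1 14
f 13 14 3
f 14 1 2
f 14 2 3
f 15 26 20
f 15 20 16
f 15 16 22
f 15 22 25
f 15 25 26
f 16 20 24
f 20 26 19
f 26 25 17
f 25 22 21
f 22 16 23
f 18 24 19
f 18 19 17
f 18 17 21
f 18 21 23
f 18 23 24
f 19 24 20
f 17 19 26
f 21 17 25
f 23 21 22
f 24 23 16
f 28 30 27
f 31 28 27
f 27 30 29
f 29 31 27
f 28 34 30
f 32 28 31
f 32 34 28
f 30 34 29
f 33 31 29
f 29 34 33
f 33 32 31
f 34 32 33



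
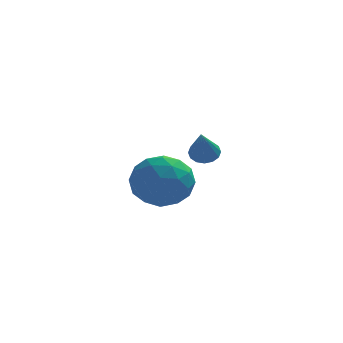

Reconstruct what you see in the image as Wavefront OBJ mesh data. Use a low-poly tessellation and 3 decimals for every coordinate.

v -3.299 -0.543 1.223
v -2.101 -0.573 1.19
v -3.319 -2.267 2.11
v -2.121 -2.297 2.077
v -2.682 -1.51 2.786
v -2.67 -0.444 2.238
v -2.75 -2.396 1.062
v -2.738 -1.33 0.514
v -1.762 -1.718 1.091
v -1.72 -1.171 2.157
v -3.7 -1.669 1.143
v -3.658 -1.122 2.209
v -2.699 -0.406 1.129
v -2.721 -2.434 2.171
v -3.051 -1.971 2.588
v -2.347 -1.989 2.569
v -3.033 -0.331 1.745
v -2.329 -0.348 1.726
v -2.67 -0.899 2.663
v -3.091 -2.492 1.574
v -2.387 -2.509 1.555
v -3.073 -0.851 0.731
v -2.369 -0.869 0.712
v -2.75 -1.941 0.637
v -1.795 -1.097 1.051
v -1.806 -2.111 1.573
v -2.177 -2.169 0.976
v -2.17 -1.542 0.654
v -1.77 -0.775 1.678
v -1.781 -1.789 2.199
v -2.111 -1.326 2.616
v -2.104 -0.7 2.293
v -1.571 -1.448 1.619
v -3.639 -1.051 1.101
v -3.65 -2.065 1.622
v -3.316 -2.14 1.007
v -3.309 -1.514 0.684
v -3.614 -0.729 1.727
v -3.625 -1.743 2.249
v -3.25 -1.298 2.646
v -3.243 -0.671 2.324
v -3.849 -1.392 1.681
v -1.346 2.942 1.518
v -0.747 2.924 1.551
v -1.454 1.758 2.802
v -0.832 3.147 1.75
v -1.055 3.315 1.886
v -1.356 3.383 1.924
v -1.654 3.333 1.853
v -1.87 3.178 1.692
v -1.945 2.96 1.484
v -1.86 2.737 1.286
v -1.637 2.568 1.149
v -1.337 2.5 1.112
v -1.039 2.551 1.183
v -0.823 2.706 1.344
f 1 38 17
f 38 12 41
f 17 41 6
f 38 41 17
f 1 17 13
f 17 6 18
f 13 18 2
f 17 18 13
f 1 13 22
f 13 2 23
f 22 23 8
f 13 23 22
f 1 22 34
f 22 8 37
f 34 37 11
f 22 37 34
f 1 34 38
f 34 11 42
f 38 42 12
f 34 42 38
f 2 18 29
f 18 6 32
f 29 32 10
f 18 32 29
f 6 41 19
f 41 12 40
f 19 40 5
f 41 40 19
f 12 42 39
f 42 11 35
f 39 35 3
f 42 35 39
f 11 37 36
f 37 8 24
f 36 24 7
f 37 24 36
f 8 23 28
f 23 2 25
f 28 25 9
f 23 25 28
f 4 30 16
f 30 10 31
f 16 31 5
f 30 31 16
f 4 16 14
f 16 5 15
f 14 15 3
f 16 15 14
f 4 14 21
f 14 3 20
f 21 20 7
f 14 20 21
f 4 21 26
f 21 7 27
f 26 27 9
f 21 27 26
f 4 26 30
f 26 9 33
f 30 33 10
f 26 33 30
f 5 31 19
f 31 10 32
f 19 32 6
f 31 32 19
f 3 15 39
f 15 5 40
f 39 40 12
f 15 40 39
f 7 20 36
f 20 3 35
f 36 35 11
f 20 35 36
f 9 27 28
f 27 7 24
f 28 24 8
f 27 24 28
f 10 33 29
f 33 9 25
f 29 25 2
f 33 25 29
f 44 43 46
f 44 46 45
f 46 43 47
f 46 47 45
f 47 43 48
f 47 48 45
f 48 43 49
f 48 49 45
f 49 43 50
f 49 50 45
f 50 43 51
f 50 51 45
f 51 43 52
f 51 52 45
f 52 43 53
f 52 53 45
f 53 43 54
f 53 54 45
f 54 43 55
f 54 55 45
f 55 43 56
f 55 56 45
f 56 43 44
f 56 44 45



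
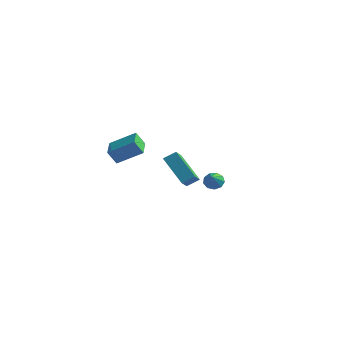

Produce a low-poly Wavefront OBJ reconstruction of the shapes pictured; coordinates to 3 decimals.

v 3.001 -0.394 -0.19
v 3.476 -0.401 -0.485
v 3.459 -1.246 0.57
v 3.499 -0.139 -0.205
v 3.289 0.003 0.081
v 2.943 -0.041 0.241
v 2.625 -0.25 0.2
v 2.482 -0.526 -0.024
v 2.582 -0.74 -0.325
v 2.878 -0.793 -0.563
v 3.231 -0.659 -0.626
v -1.633 3.699 -3.418
v -1.318 2.793 -2.748
v -3.192 4.117 -2.121
v -2.877 3.211 -1.451
v -1.123 4.209 -2.969
v -0.808 3.303 -2.299
v -2.682 4.627 -1.672
v -2.367 3.721 -1.002
v -0.588 -3.827 1.386
v -0.936 -4.126 2.16
v -1.295 -2.753 1.483
v -1.643 -3.052 2.257
v 0.583 -3.128 2.183
v 0.235 -3.427 2.957
v -0.124 -2.054 2.28
v -0.472 -2.353 3.054
f 2 1 4
f 2 4 3
f 4 1 5
f 4 5 3
f 5 1 6
f 5 6 3
f 6 1 7
f 6 7 3
f 7 1 8
f 7 8 3
f 8 1 9
f 8 9 3
f 9 1 10
f 9 10 3
f 10 1 11
f 10 11 3
f 11 1 2
f 11 2 3
f 13 15 12
f 16 13 12
f 12 15 14
f 14 16 12
f 13 19 15
f 17 13 16
f 17 19 13
f 15 19 14
f 18 16 14
f 14 19 18
f 18 17 16
f 19 17 18
f 21 23 20
f 24 21 20
f 20 23 22
f 22 24 20
f 21 27 23
f 25 21 24
f 25 27 21
f 23 27 22
f 26 24 22
f 22 27 26
f 26 25 24
f 27 25 26



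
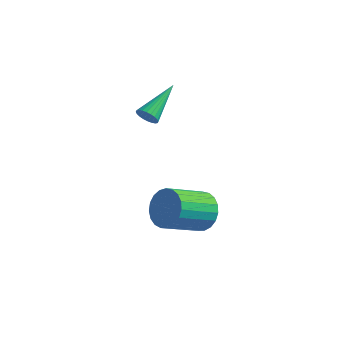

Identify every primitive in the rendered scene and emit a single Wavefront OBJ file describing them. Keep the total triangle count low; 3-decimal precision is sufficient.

v -0.106 2.179 0.821
v 0.319 2.036 1.041
v 0.026 3.881 1.679
v 0.387 2.114 0.875
v 0.379 2.202 0.701
v 0.297 2.287 0.546
v 0.154 2.355 0.432
v -0.028 2.397 0.378
v -0.223 2.406 0.391
v -0.399 2.38 0.469
v -0.531 2.323 0.601
v -0.599 2.245 0.767
v -0.591 2.157 0.941
v -0.509 2.072 1.096
v -0.366 2.003 1.21
v -0.184 1.962 1.264
v 0.011 1.953 1.251
v 0.187 1.979 1.173
v 2.226 2.334 -3.862
v 2.627 2.602 -3.079
v 1.895 1.113 -2.195
v 1.494 0.846 -2.978
v 2.289 2.78 -3.06
v 1.557 1.291 -2.176
v 1.94 2.881 -3.179
v 1.207 1.392 -2.295
v 1.64 2.887 -3.417
v 0.908 1.398 -2.533
v 1.442 2.797 -3.732
v 0.71 1.309 -2.848
v 1.379 2.628 -4.069
v 0.647 1.139 -3.185
v 1.463 2.408 -4.37
v 0.731 0.919 -3.487
v 1.679 2.175 -4.584
v 0.946 0.686 -3.7
v 1.989 1.97 -4.673
v 1.257 0.481 -3.789
v 2.34 1.828 -4.621
v 1.608 0.339 -3.737
v 2.672 1.773 -4.438
v 1.94 0.284 -3.554
v 2.927 1.815 -4.156
v 2.194 0.327 -3.272
v 3.06 1.948 -3.823
v 2.328 0.459 -2.939
v 3.049 2.147 -3.496
v 2.317 0.658 -2.612
v 2.896 2.378 -3.233
v 2.164 0.889 -2.349
f 2 1 4
f 2 4 3
f 4 1 5
f 4 5 3
f 5 1 6
f 5 6 3
f 6 1 7
f 6 7 3
f 7 1 8
f 7 8 3
f 8 1 9
f 8 9 3
f 9 1 10
f 9 10 3
f 10 1 11
f 10 11 3
f 11 1 12
f 11 12 3
f 12 1 13
f 12 13 3
f 13 1 14
f 13 14 3
f 14 1 15
f 14 15 3
f 15 1 16
f 15 16 3
f 16 1 17
f 16 17 3
f 17 1 18
f 17 18 3
f 18 1 2
f 18 2 3
f 20 19 23
f 20 23 21
f 21 23 24
f 21 24 22
f 23 19 25
f 23 25 24
f 24 25 26
f 24 26 22
f 25 19 27
f 25 27 26
f 26 27 28
f 26 28 22
f 27 19 29
f 27 29 28
f 28 29 30
f 28 30 22
f 29 19 31
f 29 31 30
f 30 31 32
f 30 32 22
f 31 19 33
f 31 33 32
f 32 33 34
f 32 34 22
f 33 19 35
f 33 35 34
f 34 35 36
f 34 36 22
f 35 19 37
f 35 37 36
f 36 37 38
f 36 38 22
f 37 19 39
f 37 39 38
f 38 39 40
f 38 40 22
f 39 19 41
f 39 41 40
f 40 41 42
f 40 42 22
f 41 19 43
f 41 43 42
f 42 43 44
f 42 44 22
f 43 19 45
f 43 45 44
f 44 45 46
f 44 46 22
f 45 19 47
f 45 47 46
f 46 47 48
f 46 48 22
f 47 19 49
f 47 49 48
f 48 49 50
f 48 50 22
f 49 19 20
f 49 20 50
f 50 20 21
f 50 21 22



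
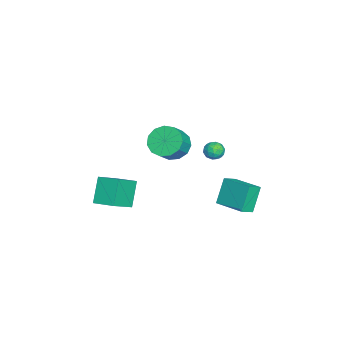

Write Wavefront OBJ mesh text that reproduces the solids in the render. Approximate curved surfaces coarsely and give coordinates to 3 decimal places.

v -4.333 2.872 -0.695
v -3.841 2.824 -1.136
v -4.039 1.936 -0.264
v -3.547 1.888 -0.705
v -3.521 2.349 -0.23
v -3.703 2.927 -0.496
v -4.177 1.833 -0.904
v -4.359 2.411 -1.17
v -3.745 2.181 -1.265
v -3.34 2.5 -0.849
v -4.54 2.26 -0.551
v -4.135 2.579 -0.135
v -4.113 2.93 -0.953
v -3.767 1.83 -0.447
v -3.752 2.101 -0.168
v -3.463 2.072 -0.427
v -4.032 2.991 -0.577
v -3.743 2.963 -0.837
v -3.555 2.683 -0.304
v -4.137 1.797 -0.563
v -3.848 1.769 -0.823
v -4.417 2.688 -0.973
v -4.128 2.659 -1.232
v -4.325 2.077 -1.096
v -3.767 2.524 -1.288
v -3.594 1.974 -1.035
v -3.964 1.942 -1.152
v -4.071 2.282 -1.308
v -3.529 2.712 -1.044
v -3.356 2.161 -0.791
v -3.341 2.432 -0.511
v -3.448 2.772 -0.668
v -3.472 2.334 -1.12
v -4.524 2.599 -0.609
v -4.351 2.048 -0.356
v -4.432 1.988 -0.732
v -4.539 2.328 -0.889
v -4.286 2.786 -0.365
v -4.113 2.236 -0.112
v -3.809 2.478 -0.092
v -3.916 2.818 -0.248
v -4.408 2.426 -0.28
v -2.746 -3.348 -5.007
v -3.832 -3.214 -3.54
v -2.2 -2.092 -4.718
v -3.286 -1.957 -3.251
v -1.394 -4.183 -3.929
v -2.48 -4.048 -2.462
v -0.848 -2.926 -3.64
v -1.934 -2.792 -2.173
v -4.052 3.612 -3.126
v -3.389 3.021 -2.626
v -2.901 5.147 -2.838
v -2.238 4.556 -2.337
v -3.202 3.264 -4.663
v -2.539 2.673 -4.162
v -2.051 4.799 -4.374
v -1.388 4.208 -3.874
v -0.706 0.465 1.947
v -0.144 1.304 1.698
v 0.789 0.953 2.624
v 0.226 0.115 2.873
v -0.507 1.47 2.127
v 0.426 1.12 3.052
v -0.933 1.317 2.499
v -0.001 0.967 3.424
v -1.288 0.894 2.695
v -0.355 0.543 3.621
v -1.457 0.335 2.655
v -0.525 -0.016 3.58
v -1.389 -0.183 2.389
v -0.456 -0.534 3.315
v -1.103 -0.495 1.983
v -0.171 -0.846 2.909
v -0.692 -0.502 1.566
v 0.241 -0.853 2.492
v -0.285 -0.202 1.27
v 0.648 -0.553 2.196
v -0.012 0.31 1.189
v 0.921 -0.041 2.114
v 0.041 0.871 1.348
v 0.973 0.521 2.274
f 1 38 17
f 38 12 41
f 17 41 6
f 38 41 17
f 1 17 13
f 17 6 18
f 13 18 2
f 17 18 13
f 1 13 22
f 13 2 23
f 22 23 8
f 13 23 22
f 1 22 34
f 22 8 37
f 34 37 11
f 22 37 34
f 1 34 38
f 34 11 42
f 38 42 12
f 34 42 38
f 2 18 29
f 18 6 32
f 29 32 10
f 18 32 29
f 6 41 19
f 41 12 40
f 19 40 5
f 41 40 19
f 12 42 39
f 42 11 35
f 39 35 3
f 42 35 39
f 11 37 36
f 37 8 24
f 36 24 7
f 37 24 36
f 8 23 28
f 23 2 25
f 28 25 9
f 23 25 28
f 4 30 16
f 30 10 31
f 16 31 5
f 30 31 16
f 4 16 14
f 16 5 15
f 14 15 3
f 16 15 14
f 4 14 21
f 14 3 20
f 21 20 7
f 14 20 21
f 4 21 26
f 21 7 27
f 26 27 9
f 21 27 26
f 4 26 30
f 26 9 33
f 30 33 10
f 26 33 30
f 5 31 19
f 31 10 32
f 19 32 6
f 31 32 19
f 3 15 39
f 15 5 40
f 39 40 12
f 15 40 39
f 7 20 36
f 20 3 35
f 36 35 11
f 20 35 36
f 9 27 28
f 27 7 24
f 28 24 8
f 27 24 28
f 10 33 29
f 33 9 25
f 29 25 2
f 33 25 29
f 44 46 43
f 47 44 43
f 43 46 45
f 45 47 43
f 44 50 46
f 48 44 47
f 48 50 44
f 46 50 45
f 49 47 45
f 45 50 49
f 49 48 47
f 50 48 49
f 52 54 51
f 55 52 51
f 51 54 53
f 53 55 51
f 52 58 54
f 56 52 55
f 56 58 52
f 54 58 53
f 57 55 53
f 53 58 57
f 57 56 55
f 58 56 57
f 60 59 63
f 60 63 61
f 61 63 64
f 61 64 62
f 63 59 65
f 63 65 64
f 64 65 66
f 64 66 62
f 65 59 67
f 65 67 66
f 66 67 68
f 66 68 62
f 67 59 69
f 67 69 68
f 68 69 70
f 68 70 62
f 69 59 71
f 69 71 70
f 70 71 72
f 70 72 62
f 71 59 73
f 71 73 72
f 72 73 74
f 72 74 62
f 73 59 75
f 73 75 74
f 74 75 76
f 74 76 62
f 75 59 77
f 75 77 76
f 76 77 78
f 76 78 62
f 77 59 79
f 77 79 78
f 78 79 80
f 78 80 62
f 79 59 81
f 79 81 80
f 80 81 82
f 80 82 62
f 81 59 60
f 81 60 82
f 82 60 61
f 82 61 62



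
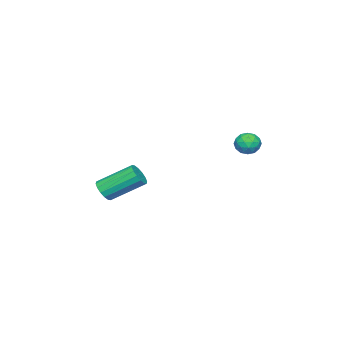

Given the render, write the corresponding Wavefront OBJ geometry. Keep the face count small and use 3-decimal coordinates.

v -1.187 2.999 3.757
v -0.811 2.429 3.765
v -2.109 2.391 3.815
v -1.733 1.821 3.823
v -1.724 2.244 4.36
v -1.154 2.62 4.324
v -1.766 2.2 3.256
v -1.196 2.576 3.22
v -1.168 1.935 3.455
v -1.142 1.962 4.138
v -1.778 2.858 3.442
v -1.752 2.885 4.125
v -0.918 2.767 3.756
v -2.002 2.053 3.824
v -1.997 2.301 4.14
v -1.775 1.966 4.145
v -1.12 2.879 4.084
v -0.899 2.544 4.089
v -1.436 2.435 4.439
v -2.021 2.276 3.491
v -1.8 1.941 3.496
v -1.145 2.854 3.435
v -0.923 2.519 3.44
v -1.484 2.385 3.141
v -0.907 2.142 3.579
v -1.449 1.785 3.613
v -1.468 2.008 3.279
v -1.133 2.229 3.258
v -0.892 2.158 3.98
v -1.434 1.8 4.014
v -1.429 2.049 4.33
v -1.094 2.27 4.308
v -1.102 1.868 3.798
v -1.486 3.02 3.566
v -2.028 2.662 3.6
v -1.826 2.55 3.272
v -1.491 2.771 3.25
v -1.471 3.035 3.967
v -2.013 2.678 4.001
v -1.787 2.591 4.322
v -1.452 2.812 4.301
v -1.818 2.952 3.782
v 0.45 -4.424 -0.074
v 0.777 -4.643 0.468
v -0.083 -3.135 1.596
v -0.41 -2.916 1.054
v 0.991 -4.411 0.322
v 0.13 -2.904 1.45
v 1.059 -4.184 0.07
v 0.198 -2.676 1.198
v 0.965 -4.02 -0.221
v 0.104 -2.513 0.907
v 0.732 -3.965 -0.472
v -0.129 -2.457 0.655
v 0.424 -4.032 -0.617
v -0.437 -2.525 0.511
v 0.123 -4.205 -0.616
v -0.737 -2.697 0.512
v -0.09 -4.436 -0.47
v -0.951 -2.929 0.658
v -0.158 -4.664 -0.218
v -1.019 -3.156 0.91
v -0.064 -4.827 0.073
v -0.925 -3.32 1.201
v 0.169 -4.883 0.325
v -0.692 -3.375 1.452
v 0.477 -4.815 0.469
v -0.384 -3.308 1.597
f 1 38 17
f 38 12 41
f 17 41 6
f 38 41 17
f 1 17 13
f 17 6 18
f 13 18 2
f 17 18 13
f 1 13 22
f 13 2 23
f 22 23 8
f 13 23 22
f 1 22 34
f 22 8 37
f 34 37 11
f 22 37 34
f 1 34 38
f 34 11 42
f 38 42 12
f 34 42 38
f 2 18 29
f 18 6 32
f 29 32 10
f 18 32 29
f 6 41 19
f 41 12 40
f 19 40 5
f 41 40 19
f 12 42 39
f 42 11 35
f 39 35 3
f 42 35 39
f 11 37 36
f 37 8 24
f 36 24 7
f 37 24 36
f 8 23 28
f 23 2 25
f 28 25 9
f 23 25 28
f 4 30 16
f 30 10 31
f 16 31 5
f 30 31 16
f 4 16 14
f 16 5 15
f 14 15 3
f 16 15 14
f 4 14 21
f 14 3 20
f 21 20 7
f 14 20 21
f 4 21 26
f 21 7 27
f 26 27 9
f 21 27 26
f 4 26 30
f 26 9 33
f 30 33 10
f 26 33 30
f 5 31 19
f 31 10 32
f 19 32 6
f 31 32 19
f 3 15 39
f 15 5 40
f 39 40 12
f 15 40 39
f 7 20 36
f 20 3 35
f 36 35 11
f 20 35 36
f 9 27 28
f 27 7 24
f 28 24 8
f 27 24 28
f 10 33 29
f 33 9 25
f 29 25 2
f 33 25 29
f 44 43 47
f 44 47 45
f 45 47 48
f 45 48 46
f 47 43 49
f 47 49 48
f 48 49 50
f 48 50 46
f 49 43 51
f 49 51 50
f 50 51 52
f 50 52 46
f 51 43 53
f 51 53 52
f 52 53 54
f 52 54 46
f 53 43 55
f 53 55 54
f 54 55 56
f 54 56 46
f 55 43 57
f 55 57 56
f 56 57 58
f 56 58 46
f 57 43 59
f 57 59 58
f 58 59 60
f 58 60 46
f 59 43 61
f 59 61 60
f 60 61 62
f 60 62 46
f 61 43 63
f 61 63 62
f 62 63 64
f 62 64 46
f 63 43 65
f 63 65 64
f 64 65 66
f 64 66 46
f 65 43 67
f 65 67 66
f 66 67 68
f 66 68 46
f 67 43 44
f 67 44 68
f 68 44 45
f 68 45 46



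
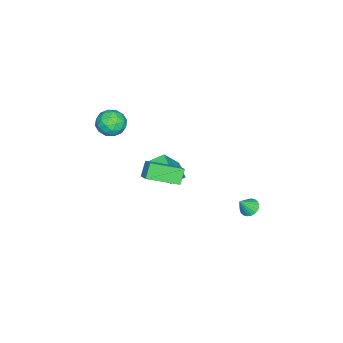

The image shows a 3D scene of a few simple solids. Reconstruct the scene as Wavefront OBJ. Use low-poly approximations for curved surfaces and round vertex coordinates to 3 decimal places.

v 3.077 -2.897 2.565
v 3.563 -2.404 3.025
v 3.597 -3.976 3.175
v 4.083 -3.483 3.635
v 3.261 -3.489 3.758
v 2.94 -2.822 3.381
v 4.22 -3.558 2.819
v 3.899 -2.891 2.442
v 4.269 -2.812 3.181
v 3.676 -2.77 3.762
v 3.484 -3.61 2.438
v 2.891 -3.568 3.019
v 3.274 -2.556 2.741
v 3.886 -3.824 3.459
v 3.403 -3.828 3.531
v 3.688 -3.538 3.801
v 2.908 -2.802 2.951
v 3.193 -2.512 3.221
v 3.016 -3.15 3.652
v 3.967 -3.868 2.979
v 4.252 -3.578 3.249
v 3.472 -2.842 2.399
v 3.757 -2.552 2.669
v 4.144 -3.23 2.548
v 3.975 -2.506 3.104
v 4.28 -3.14 3.462
v 4.361 -3.184 2.983
v 4.172 -2.792 2.761
v 3.626 -2.481 3.445
v 3.932 -3.115 3.803
v 3.449 -3.119 3.876
v 3.26 -2.727 3.654
v 4.041 -2.721 3.537
v 3.228 -3.265 2.397
v 3.534 -3.899 2.755
v 3.9 -3.653 2.546
v 3.711 -3.261 2.324
v 2.88 -3.24 2.738
v 3.185 -3.874 3.096
v 2.988 -3.588 3.439
v 2.799 -3.196 3.217
v 3.119 -3.659 2.663
v 0.56 2.98 -4.05
v 0.98 2.832 -4.39
v 1.08 2.62 -3.25
v 1.041 3.065 -4.324
v 1.007 3.281 -4.205
v 0.884 3.437 -4.054
v 0.697 3.503 -3.903
v 0.482 3.465 -3.781
v 0.284 3.331 -3.713
v 0.14 3.128 -3.711
v 0.079 2.895 -3.776
v 0.114 2.679 -3.896
v 0.237 2.523 -4.046
v 0.424 2.457 -4.197
v 0.638 2.495 -4.319
v 0.837 2.629 -4.388
v 2.95 0.147 0.288
v 3.77 -1.318 0.938
v 3.479 0.624 0.695
v 4.298 -0.841 1.346
v 3.522 0.141 -0.446
v 4.341 -1.324 0.205
v 4.05 0.618 -0.038
v 4.87 -0.847 0.612
v 1.861 -0.775 -2.3
v 1.161 -1.396 -1.948
v 1.503 -0.125 -1.865
v 0.803 -0.747 -1.513
v 2.917 -1.153 -0.867
v 2.217 -1.775 -0.515
v 2.559 -0.504 -0.432
v 1.859 -1.125 -0.08
f 1 38 17
f 38 12 41
f 17 41 6
f 38 41 17
f 1 17 13
f 17 6 18
f 13 18 2
f 17 18 13
f 1 13 22
f 13 2 23
f 22 23 8
f 13 23 22
f 1 22 34
f 22 8 37
f 34 37 11
f 22 37 34
f 1 34 38
f 34 11 42
f 38 42 12
f 34 42 38
f 2 18 29
f 18 6 32
f 29 32 10
f 18 32 29
f 6 41 19
f 41 12 40
f 19 40 5
f 41 40 19
f 12 42 39
f 42 11 35
f 39 35 3
f 42 35 39
f 11 37 36
f 37 8 24
f 36 24 7
f 37 24 36
f 8 23 28
f 23 2 25
f 28 25 9
f 23 25 28
f 4 30 16
f 30 10 31
f 16 31 5
f 30 31 16
f 4 16 14
f 16 5 15
f 14 15 3
f 16 15 14
f 4 14 21
f 14 3 20
f 21 20 7
f 14 20 21
f 4 21 26
f 21 7 27
f 26 27 9
f 21 27 26
f 4 26 30
f 26 9 33
f 30 33 10
f 26 33 30
f 5 31 19
f 31 10 32
f 19 32 6
f 31 32 19
f 3 15 39
f 15 5 40
f 39 40 12
f 15 40 39
f 7 20 36
f 20 3 35
f 36 35 11
f 20 35 36
f 9 27 28
f 27 7 24
f 28 24 8
f 27 24 28
f 10 33 29
f 33 9 25
f 29 25 2
f 33 25 29
f 44 43 46
f 44 46 45
f 46 43 47
f 46 47 45
f 47 43 48
f 47 48 45
f 48 43 49
f 48 49 45
f 49 43 50
f 49 50 45
f 50 43 51
f 50 51 45
f 51 43 52
f 51 52 45
f 52 43 53
f 52 53 45
f 53 43 54
f 53 54 45
f 54 43 55
f 54 55 45
f 55 43 56
f 55 56 45
f 56 43 57
f 56 57 45
f 57 43 58
f 57 58 45
f 58 43 44
f 58 44 45
f 60 62 59
f 63 60 59
f 59 62 61
f 61 63 59
f 60 66 62
f 64 60 63
f 64 66 60
f 62 66 61
f 65 63 61
f 61 66 65
f 65 64 63
f 66 64 65
f 68 70 67
f 71 68 67
f 67 70 69
f 69 71 67
f 68 74 70
f 72 68 71
f 72 74 68
f 70 74 69
f 73 71 69
f 69 74 73
f 73 72 71
f 74 72 73



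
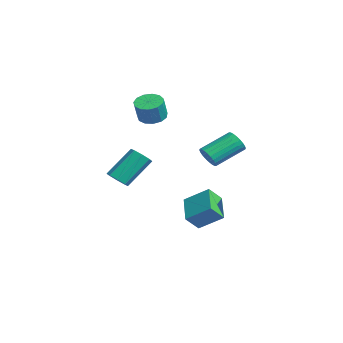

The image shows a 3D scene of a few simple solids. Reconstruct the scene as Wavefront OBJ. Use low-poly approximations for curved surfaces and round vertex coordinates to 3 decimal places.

v 2.151 -4.514 -0.065
v 2.381 -4.905 0.343
v 2.079 -3.677 1.692
v 1.849 -3.286 1.285
v 2.707 -4.625 0.161
v 2.404 -3.396 1.51
v 2.707 -4.28 -0.154
v 2.405 -3.051 1.196
v 2.382 -4.072 -0.416
v 2.079 -2.843 0.934
v 1.921 -4.123 -0.472
v 1.619 -2.895 0.877
v 1.596 -4.404 -0.29
v 1.293 -3.175 1.059
v 1.595 -4.749 0.024
v 1.293 -3.52 1.374
v 1.921 -4.957 0.286
v 1.618 -3.728 1.636
v -3.175 -1.489 2.07
v -2.501 -1.621 1.769
v -2.07 -1.924 2.87
v -2.745 -1.791 3.17
v -2.503 -1.214 1.882
v -2.072 -1.516 2.983
v -2.719 -0.894 2.054
v -2.288 -1.196 3.155
v -3.079 -0.763 2.232
v -2.649 -1.065 3.332
v -3.47 -0.862 2.357
v -3.04 -1.164 3.458
v -3.768 -1.16 2.392
v -3.337 -1.463 3.492
v -3.877 -1.563 2.324
v -3.446 -1.865 3.425
v -3.764 -1.942 2.175
v -3.333 -2.244 3.276
v -3.463 -2.177 1.993
v -3.033 -2.479 3.094
v -3.072 -2.194 1.835
v -2.641 -2.496 2.936
v -2.713 -1.987 1.752
v -2.282 -2.289 2.853
v -2.193 1.048 -0.624
v -1.941 0.78 -0.064
v -2.235 2.364 0.825
v -2.487 2.632 0.264
v -1.726 0.882 -0.174
v -2.02 2.466 0.715
v -1.582 1.008 -0.352
v -1.876 2.592 0.537
v -1.532 1.141 -0.571
v -1.826 2.725 0.318
v -1.582 1.259 -0.799
v -1.876 2.843 0.09
v -1.725 1.346 -1
v -2.019 2.93 -0.111
v -1.939 1.387 -1.144
v -2.233 2.971 -0.255
v -2.192 1.376 -1.209
v -2.486 2.96 -0.32
v -2.445 1.316 -1.185
v -2.739 2.9 -0.296
v -2.66 1.214 -1.075
v -2.954 2.798 -0.186
v -2.804 1.088 -0.897
v -3.098 2.672 -0.008
v -2.854 0.955 -0.678
v -3.148 2.539 0.211
v -2.804 0.837 -0.45
v -3.098 2.421 0.439
v -2.661 0.75 -0.249
v -2.955 2.334 0.64
v -2.447 0.709 -0.105
v -2.741 2.293 0.784
v -2.194 0.72 -0.04
v -2.488 2.304 0.849
v 0.084 -0.709 -3.766
v -1.391 -0.39 -3.05
v -0.13 0.01 -4.529
v -1.605 0.33 -3.813
v 0.725 0.37 -2.927
v -0.75 0.69 -2.211
v 0.511 1.09 -3.69
v -0.964 1.409 -2.974
f 2 1 5
f 2 5 3
f 3 5 6
f 3 6 4
f 5 1 7
f 5 7 6
f 6 7 8
f 6 8 4
f 7 1 9
f 7 9 8
f 8 9 10
f 8 10 4
f 9 1 11
f 9 11 10
f 10 11 12
f 10 12 4
f 11 1 13
f 11 13 12
f 12 13 14
f 12 14 4
f 13 1 15
f 13 15 14
f 14 15 16
f 14 16 4
f 15 1 17
f 15 17 16
f 16 17 18
f 16 18 4
f 17 1 2
f 17 2 18
f 18 2 3
f 18 3 4
f 20 19 23
f 20 23 21
f 21 23 24
f 21 24 22
f 23 19 25
f 23 25 24
f 24 25 26
f 24 26 22
f 25 19 27
f 25 27 26
f 26 27 28
f 26 28 22
f 27 19 29
f 27 29 28
f 28 29 30
f 28 30 22
f 29 19 31
f 29 31 30
f 30 31 32
f 30 32 22
f 31 19 33
f 31 33 32
f 32 33 34
f 32 34 22
f 33 19 35
f 33 35 34
f 34 35 36
f 34 36 22
f 35 19 37
f 35 37 36
f 36 37 38
f 36 38 22
f 37 19 39
f 37 39 38
f 38 39 40
f 38 40 22
f 39 19 41
f 39 41 40
f 40 41 42
f 40 42 22
f 41 19 20
f 41 20 42
f 42 20 21
f 42 21 22
f 44 43 47
f 44 47 45
f 45 47 48
f 45 48 46
f 47 43 49
f 47 49 48
f 48 49 50
f 48 50 46
f 49 43 51
f 49 51 50
f 50 51 52
f 50 52 46
f 51 43 53
f 51 53 52
f 52 53 54
f 52 54 46
f 53 43 55
f 53 55 54
f 54 55 56
f 54 56 46
f 55 43 57
f 55 57 56
f 56 57 58
f 56 58 46
f 57 43 59
f 57 59 58
f 58 59 60
f 58 60 46
f 59 43 61
f 59 61 60
f 60 61 62
f 60 62 46
f 61 43 63
f 61 63 62
f 62 63 64
f 62 64 46
f 63 43 65
f 63 65 64
f 64 65 66
f 64 66 46
f 65 43 67
f 65 67 66
f 66 67 68
f 66 68 46
f 67 43 69
f 67 69 68
f 68 69 70
f 68 70 46
f 69 43 71
f 69 71 70
f 70 71 72
f 70 72 46
f 71 43 73
f 71 73 72
f 72 73 74
f 72 74 46
f 73 43 75
f 73 75 74
f 74 75 76
f 74 76 46
f 75 43 44
f 75 44 76
f 76 44 45
f 76 45 46
f 78 80 77
f 81 78 77
f 77 80 79
f 79 81 77
f 78 84 80
f 82 78 81
f 82 84 78
f 80 84 79
f 83 81 79
f 79 84 83
f 83 82 81
f 84 82 83



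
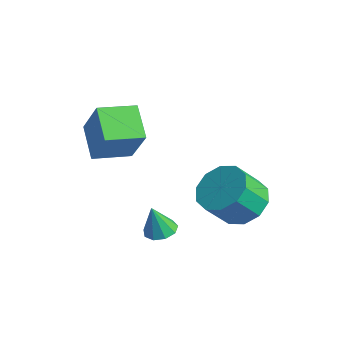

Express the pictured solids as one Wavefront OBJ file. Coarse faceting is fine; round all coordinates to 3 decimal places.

v -0.598 -0.345 0.471
v 0.41 -0.364 2.046
v -0.268 1.075 0.278
v 0.74 1.055 1.853
v 0.62 -0.735 -0.313
v 1.628 -0.755 1.262
v 0.95 0.684 -0.506
v 1.958 0.665 1.069
v 2.413 0.937 -3.584
v 2.767 0.427 -3.69
v 2.327 0.623 -2.356
v 3.018 0.762 -3.586
v 2.986 1.179 -3.482
v 2.686 1.483 -3.425
v 2.258 1.531 -3.442
v 1.903 1.302 -3.526
v 1.786 0.902 -3.637
v 1.963 0.519 -3.722
v 2.35 0.331 -3.743
v 3.602 3.585 -2.416
v 4.429 3.062 -2.822
v 4.386 2.131 -1.71
v 3.558 2.655 -1.304
v 4.66 3.527 -2.423
v 4.617 2.597 -1.311
v 4.487 4.015 -2.022
v 4.443 3.085 -0.91
v 3.975 4.339 -1.771
v 3.932 3.409 -0.659
v 3.321 4.374 -1.766
v 3.278 3.444 -0.655
v 2.774 4.109 -2.01
v 2.731 3.178 -0.898
v 2.543 3.643 -2.409
v 2.5 2.713 -1.297
v 2.717 3.155 -2.81
v 2.673 2.225 -1.698
v 3.228 2.831 -3.061
v 3.185 1.901 -1.949
v 3.882 2.796 -3.065
v 3.839 1.866 -1.954
f 2 4 1
f 5 2 1
f 1 4 3
f 3 5 1
f 2 8 4
f 6 2 5
f 6 8 2
f 4 8 3
f 7 5 3
f 3 8 7
f 7 6 5
f 8 6 7
f 10 9 12
f 10 12 11
f 12 9 13
f 12 13 11
f 13 9 14
f 13 14 11
f 14 9 15
f 14 15 11
f 15 9 16
f 15 16 11
f 16 9 17
f 16 17 11
f 17 9 18
f 17 18 11
f 18 9 19
f 18 19 11
f 19 9 10
f 19 10 11
f 21 20 24
f 21 24 22
f 22 24 25
f 22 25 23
f 24 20 26
f 24 26 25
f 25 26 27
f 25 27 23
f 26 20 28
f 26 28 27
f 27 28 29
f 27 29 23
f 28 20 30
f 28 30 29
f 29 30 31
f 29 31 23
f 30 20 32
f 30 32 31
f 31 32 33
f 31 33 23
f 32 20 34
f 32 34 33
f 33 34 35
f 33 35 23
f 34 20 36
f 34 36 35
f 35 36 37
f 35 37 23
f 36 20 38
f 36 38 37
f 37 38 39
f 37 39 23
f 38 20 40
f 38 40 39
f 39 40 41
f 39 41 23
f 40 20 21
f 40 21 41
f 41 21 22
f 41 22 23



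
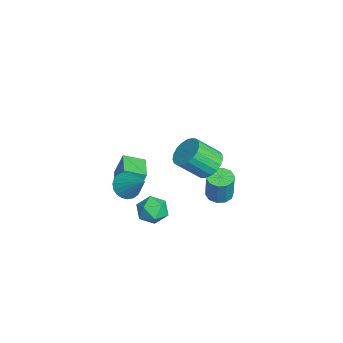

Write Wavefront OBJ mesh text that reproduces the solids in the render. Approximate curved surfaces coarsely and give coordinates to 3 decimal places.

v 3.115 0.086 -0.033
v 3.917 0.175 -0.547
v 3.223 -1.455 -0.133
v 4.025 -1.366 -0.647
v 4.022 -1.13 0.28
v 3.955 -0.177 0.342
v 3.185 -1.103 -1.022
v 3.118 -0.15 -0.96
v 3.96 -0.559 -1.158
v 4.478 -0.576 -0.353
v 2.662 -0.704 -0.327
v 3.18 -0.721 0.478
v -4.11 -2.249 -3.318
v -4.101 -1.729 -1.858
v -4.068 -0.978 -3.771
v -4.059 -0.458 -2.31
v -2.421 -2.302 -3.31
v -2.412 -1.782 -1.849
v -2.379 -1.031 -3.762
v -2.37 -0.511 -2.302
v -0.176 -1.757 -1.331
v 0.315 -1.442 -2.016
v 0.996 -0.843 -0.069
v 0.059 -1.172 -1.973
v -0.238 -1.004 -1.82
v -0.524 -0.965 -1.581
v -0.75 -1.064 -1.3
v -0.877 -1.282 -1.024
v -0.883 -1.583 -0.801
v -0.766 -1.913 -0.669
v -0.548 -2.217 -0.652
v -0.266 -2.441 -0.753
v 0.032 -2.547 -0.953
v 0.294 -2.516 -1.219
v 0.475 -2.354 -1.504
v 0.542 -2.089 -1.759
v 0.486 -1.766 -1.94
v -2.115 3.555 -3.992
v -1.372 3.327 -4.179
v -0.921 3.317 -2.375
v -1.665 3.545 -2.188
v -1.383 3.821 -4.174
v -0.932 3.811 -2.369
v -1.674 4.214 -4.099
v -1.223 4.204 -2.294
v -2.133 4.355 -3.983
v -1.683 4.345 -2.179
v -2.586 4.19 -3.871
v -2.135 4.18 -2.067
v -2.859 3.783 -3.805
v -2.408 3.773 -2.001
v -2.848 3.289 -3.811
v -2.397 3.279 -2.006
v -2.557 2.896 -3.886
v -2.106 2.886 -2.081
v -2.097 2.755 -4.001
v -1.647 2.745 -2.197
v -1.645 2.92 -4.113
v -1.194 2.91 -2.309
v 3.363 2.376 2.981
v 3.973 1.88 2.414
v 4.088 0.628 3.631
v 3.477 1.124 4.199
v 4.226 2.111 2.627
v 4.341 0.859 3.845
v 4.329 2.388 2.902
v 4.444 1.135 4.119
v 4.266 2.662 3.191
v 4.38 1.41 4.408
v 4.046 2.887 3.443
v 4.16 1.635 4.66
v 3.708 3.024 3.615
v 3.822 1.772 4.833
v 3.31 3.049 3.678
v 3.425 1.797 4.895
v 2.921 2.957 3.621
v 3.036 1.705 4.838
v 2.609 2.765 3.452
v 2.724 1.513 4.67
v 2.427 2.506 3.203
v 2.542 1.254 4.42
v 2.407 2.224 2.915
v 2.522 0.972 4.132
v 2.552 1.968 2.638
v 2.667 0.716 3.856
v 2.837 1.783 2.421
v 2.952 0.531 3.639
v 3.213 1.701 2.301
v 3.328 0.449 3.518
v 3.615 1.735 2.298
v 3.73 0.483 3.516
f 1 12 6
f 1 6 2
f 1 2 8
f 1 8 11
f 1 11 12
f 2 6 10
f 6 12 5
f 12 11 3
f 11 8 7
f 8 2 9
f 4 10 5
f 4 5 3
f 4 3 7
f 4 7 9
f 4 9 10
f 5 10 6
f 3 5 12
f 7 3 11
f 9 7 8
f 10 9 2
f 14 16 13
f 17 14 13
f 13 16 15
f 15 17 13
f 14 20 16
f 18 14 17
f 18 20 14
f 16 20 15
f 19 17 15
f 15 20 19
f 19 18 17
f 20 18 19
f 22 21 24
f 22 24 23
f 24 21 25
f 24 25 23
f 25 21 26
f 25 26 23
f 26 21 27
f 26 27 23
f 27 21 28
f 27 28 23
f 28 21 29
f 28 29 23
f 29 21 30
f 29 30 23
f 30 21 31
f 30 31 23
f 31 21 32
f 31 32 23
f 32 21 33
f 32 33 23
f 33 21 34
f 33 34 23
f 34 21 35
f 34 35 23
f 35 21 36
f 35 36 23
f 36 21 37
f 36 37 23
f 37 21 22
f 37 22 23
f 39 38 42
f 39 42 40
f 40 42 43
f 40 43 41
f 42 38 44
f 42 44 43
f 43 44 45
f 43 45 41
f 44 38 46
f 44 46 45
f 45 46 47
f 45 47 41
f 46 38 48
f 46 48 47
f 47 48 49
f 47 49 41
f 48 38 50
f 48 50 49
f 49 50 51
f 49 51 41
f 50 38 52
f 50 52 51
f 51 52 53
f 51 53 41
f 52 38 54
f 52 54 53
f 53 54 55
f 53 55 41
f 54 38 56
f 54 56 55
f 55 56 57
f 55 57 41
f 56 38 58
f 56 58 57
f 57 58 59
f 57 59 41
f 58 38 39
f 58 39 59
f 59 39 40
f 59 40 41
f 61 60 64
f 61 64 62
f 62 64 65
f 62 65 63
f 64 60 66
f 64 66 65
f 65 66 67
f 65 67 63
f 66 60 68
f 66 68 67
f 67 68 69
f 67 69 63
f 68 60 70
f 68 70 69
f 69 70 71
f 69 71 63
f 70 60 72
f 70 72 71
f 71 72 73
f 71 73 63
f 72 60 74
f 72 74 73
f 73 74 75
f 73 75 63
f 74 60 76
f 74 76 75
f 75 76 77
f 75 77 63
f 76 60 78
f 76 78 77
f 77 78 79
f 77 79 63
f 78 60 80
f 78 80 79
f 79 80 81
f 79 81 63
f 80 60 82
f 80 82 81
f 81 82 83
f 81 83 63
f 82 60 84
f 82 84 83
f 83 84 85
f 83 85 63
f 84 60 86
f 84 86 85
f 85 86 87
f 85 87 63
f 86 60 88
f 86 88 87
f 87 88 89
f 87 89 63
f 88 60 90
f 88 90 89
f 89 90 91
f 89 91 63
f 90 60 61
f 90 61 91
f 91 61 62
f 91 62 63



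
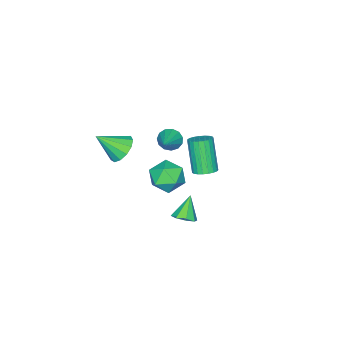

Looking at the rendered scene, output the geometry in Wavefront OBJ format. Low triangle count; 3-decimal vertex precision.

v -3.494 -4.271 -3.405
v -3.081 -4.364 -4
v -2.086 -3.589 -2.535
v -3.244 -3.988 -4.03
v -3.487 -3.702 -3.862
v -3.732 -3.596 -3.549
v -3.901 -3.705 -3.19
v -3.941 -3.993 -2.9
v -3.839 -4.37 -2.77
v -3.627 -4.715 -2.842
v -3.373 -4.919 -3.092
v -3.157 -4.918 -3.443
v -3.048 -4.711 -3.781
v 2.361 -2.8 0.653
v 2.827 -2.066 0.923
v 3.239 -3.76 1.747
v 2.415 -2.096 1.227
v 1.986 -2.349 1.349
v 1.676 -2.745 1.25
v 1.584 -3.159 0.961
v 1.738 -3.459 0.575
v 2.09 -3.549 0.213
v 2.528 -3.402 -0.009
v 2.913 -3.063 -0.021
v 3.123 -2.641 0.181
v 3.091 -2.27 0.533
v 4.155 2.617 -0.594
v 4.547 2.104 -0.414
v 3.385 2.423 0.534
v 4.711 2.552 -0.226
v 4.549 3.038 -0.253
v 4.157 3.277 -0.48
v 3.763 3.129 -0.774
v 3.6 2.681 -0.963
v 3.761 2.196 -0.935
v 4.154 1.956 -0.708
v 3.415 1.077 -0.026
v 3.917 0.63 0.769
v 1.943 0.59 0.631
v 2.445 0.143 1.426
v 2.43 1.18 1.336
v 3.34 1.481 0.931
v 2.52 -0.261 0.469
v 3.43 0.04 0.064
v 3.364 -0.197 1.075
v 3.308 0.694 1.611
v 2.552 0.526 -0.211
v 2.496 1.417 0.325
v -2.052 -0.772 -3.198
v -1.527 -1.234 -3.226
v -2.122 -2.029 -1.331
v -2.648 -1.568 -1.302
v -1.402 -1.008 -3.092
v -1.997 -1.803 -1.197
v -1.389 -0.742 -2.977
v -1.984 -1.537 -1.081
v -1.491 -0.48 -2.899
v -2.086 -1.275 -1.003
v -1.69 -0.269 -2.873
v -2.285 -1.064 -0.977
v -1.952 -0.146 -2.903
v -2.547 -0.941 -1.008
v -2.231 -0.13 -2.984
v -2.826 -0.925 -1.089
v -2.479 -0.226 -3.102
v -3.074 -1.021 -1.207
v -2.654 -0.416 -3.237
v -3.249 -1.211 -1.341
v -2.724 -0.668 -3.365
v -3.319 -1.463 -1.469
v -2.678 -0.938 -3.464
v -3.274 -1.733 -1.568
v -2.525 -1.179 -3.517
v -3.12 -1.974 -1.621
v -2.289 -1.35 -3.514
v -2.884 -2.145 -1.619
v -2.013 -1.421 -3.457
v -2.608 -2.216 -1.562
v -1.743 -1.38 -3.356
v -2.338 -2.175 -1.46
f 2 1 4
f 2 4 3
f 4 1 5
f 4 5 3
f 5 1 6
f 5 6 3
f 6 1 7
f 6 7 3
f 7 1 8
f 7 8 3
f 8 1 9
f 8 9 3
f 9 1 10
f 9 10 3
f 10 1 11
f 10 11 3
f 11 1 12
f 11 12 3
f 12 1 13
f 12 13 3
f 13 1 2
f 13 2 3
f 15 14 17
f 15 17 16
f 17 14 18
f 17 18 16
f 18 14 19
f 18 19 16
f 19 14 20
f 19 20 16
f 20 14 21
f 20 21 16
f 21 14 22
f 21 22 16
f 22 14 23
f 22 23 16
f 23 14 24
f 23 24 16
f 24 14 25
f 24 25 16
f 25 14 26
f 25 26 16
f 26 14 15
f 26 15 16
f 28 27 30
f 28 30 29
f 30 27 31
f 30 31 29
f 31 27 32
f 31 32 29
f 32 27 33
f 32 33 29
f 33 27 34
f 33 34 29
f 34 27 35
f 34 35 29
f 35 27 36
f 35 36 29
f 36 27 28
f 36 28 29
f 37 48 42
f 37 42 38
f 37 38 44
f 37 44 47
f 37 47 48
f 38 42 46
f 42 48 41
f 48 47 39
f 47 44 43
f 44 38 45
f 40 46 41
f 40 41 39
f 40 39 43
f 40 43 45
f 40 45 46
f 41 46 42
f 39 41 48
f 43 39 47
f 45 43 44
f 46 45 38
f 50 49 53
f 50 53 51
f 51 53 54
f 51 54 52
f 53 49 55
f 53 55 54
f 54 55 56
f 54 56 52
f 55 49 57
f 55 57 56
f 56 57 58
f 56 58 52
f 57 49 59
f 57 59 58
f 58 59 60
f 58 60 52
f 59 49 61
f 59 61 60
f 60 61 62
f 60 62 52
f 61 49 63
f 61 63 62
f 62 63 64
f 62 64 52
f 63 49 65
f 63 65 64
f 64 65 66
f 64 66 52
f 65 49 67
f 65 67 66
f 66 67 68
f 66 68 52
f 67 49 69
f 67 69 68
f 68 69 70
f 68 70 52
f 69 49 71
f 69 71 70
f 70 71 72
f 70 72 52
f 71 49 73
f 71 73 72
f 72 73 74
f 72 74 52
f 73 49 75
f 73 75 74
f 74 75 76
f 74 76 52
f 75 49 77
f 75 77 76
f 76 77 78
f 76 78 52
f 77 49 79
f 77 79 78
f 78 79 80
f 78 80 52
f 79 49 50
f 79 50 80
f 80 50 51
f 80 51 52



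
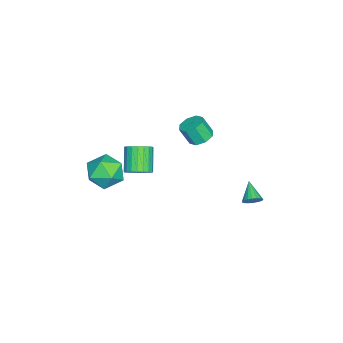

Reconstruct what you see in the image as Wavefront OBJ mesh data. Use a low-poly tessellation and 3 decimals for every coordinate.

v -1.637 3.362 -1.673
v -1.436 3.629 -1.223
v -2.583 2.918 -0.987
v -1.589 3.798 -1.325
v -1.751 3.881 -1.495
v -1.891 3.86 -1.7
v -1.98 3.742 -1.9
v -2.002 3.548 -2.055
v -1.951 3.317 -2.135
v -1.838 3.095 -2.123
v -1.685 2.926 -2.021
v -1.523 2.844 -1.851
v -1.383 2.864 -1.646
v -1.294 2.982 -1.446
v -1.273 3.176 -1.29
v -1.323 3.407 -1.211
v -3.138 0.204 1.514
v -2.712 -0.3 1.224
v -2.657 -0.847 2.257
v -3.082 -0.344 2.546
v -2.427 0.123 1.433
v -2.371 -0.424 2.465
v -2.558 0.593 1.689
v -2.502 0.046 2.722
v -3.029 0.835 1.842
v -2.973 0.288 2.875
v -3.563 0.707 1.803
v -3.508 0.16 2.836
v -3.849 0.284 1.595
v -3.793 -0.263 2.627
v -3.718 -0.186 1.338
v -3.662 -0.733 2.371
v -3.247 -0.428 1.185
v -3.191 -0.975 2.218
v 0.27 -3.119 1.297
v 1.248 -2.639 1.062
v 1.132 -4.601 1.858
v 2.11 -4.121 1.623
v 1.492 -3.74 2.469
v 0.96 -2.825 2.122
v 1.42 -4.415 0.798
v 0.888 -3.5 0.451
v 1.959 -3.44 0.753
v 2.003 -3.023 1.786
v 0.377 -4.217 1.134
v 0.421 -3.8 2.167
v 2.602 -1.43 3.185
v 2.988 -1.047 3.656
v 1.985 -1.327 4.707
v 1.598 -1.71 4.235
v 2.808 -0.838 3.539
v 1.804 -1.119 4.59
v 2.592 -0.732 3.361
v 1.588 -1.012 4.412
v 2.378 -0.746 3.153
v 1.374 -1.027 4.204
v 2.202 -0.879 2.95
v 1.198 -1.159 4.001
v 2.096 -1.107 2.787
v 1.092 -1.387 3.838
v 2.077 -1.39 2.694
v 1.073 -1.671 3.744
v 2.149 -1.681 2.685
v 1.145 -1.961 3.735
v 2.299 -1.928 2.762
v 1.295 -2.208 3.813
v 2.502 -2.089 2.913
v 1.498 -2.369 3.964
v 2.722 -2.136 3.11
v 1.718 -2.416 4.161
v 2.921 -2.061 3.321
v 1.917 -2.341 4.372
v 3.065 -1.876 3.508
v 2.061 -2.157 4.559
v 3.129 -1.615 3.639
v 2.125 -1.895 4.69
v 3.102 -1.321 3.691
v 2.098 -1.602 4.742
f 2 1 4
f 2 4 3
f 4 1 5
f 4 5 3
f 5 1 6
f 5 6 3
f 6 1 7
f 6 7 3
f 7 1 8
f 7 8 3
f 8 1 9
f 8 9 3
f 9 1 10
f 9 10 3
f 10 1 11
f 10 11 3
f 11 1 12
f 11 12 3
f 12 1 13
f 12 13 3
f 13 1 14
f 13 14 3
f 14 1 15
f 14 15 3
f 15 1 16
f 15 16 3
f 16 1 2
f 16 2 3
f 18 17 21
f 18 21 19
f 19 21 22
f 19 22 20
f 21 17 23
f 21 23 22
f 22 23 24
f 22 24 20
f 23 17 25
f 23 25 24
f 24 25 26
f 24 26 20
f 25 17 27
f 25 27 26
f 26 27 28
f 26 28 20
f 27 17 29
f 27 29 28
f 28 29 30
f 28 30 20
f 29 17 31
f 29 31 30
f 30 31 32
f 30 32 20
f 31 17 33
f 31 33 32
f 32 33 34
f 32 34 20
f 33 17 18
f 33 18 34
f 34 18 19
f 34 19 20
f 35 46 40
f 35 40 36
f 35 36 42
f 35 42 45
f 35 45 46
f 36 40 44
f 40 46 39
f 46 45 37
f 45 42 41
f 42 36 43
f 38 44 39
f 38 39 37
f 38 37 41
f 38 41 43
f 38 43 44
f 39 44 40
f 37 39 46
f 41 37 45
f 43 41 42
f 44 43 36
f 48 47 51
f 48 51 49
f 49 51 52
f 49 52 50
f 51 47 53
f 51 53 52
f 52 53 54
f 52 54 50
f 53 47 55
f 53 55 54
f 54 55 56
f 54 56 50
f 55 47 57
f 55 57 56
f 56 57 58
f 56 58 50
f 57 47 59
f 57 59 58
f 58 59 60
f 58 60 50
f 59 47 61
f 59 61 60
f 60 61 62
f 60 62 50
f 61 47 63
f 61 63 62
f 62 63 64
f 62 64 50
f 63 47 65
f 63 65 64
f 64 65 66
f 64 66 50
f 65 47 67
f 65 67 66
f 66 67 68
f 66 68 50
f 67 47 69
f 67 69 68
f 68 69 70
f 68 70 50
f 69 47 71
f 69 71 70
f 70 71 72
f 70 72 50
f 71 47 73
f 71 73 72
f 72 73 74
f 72 74 50
f 73 47 75
f 73 75 74
f 74 75 76
f 74 76 50
f 75 47 77
f 75 77 76
f 76 77 78
f 76 78 50
f 77 47 48
f 77 48 78
f 78 48 49
f 78 49 50

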